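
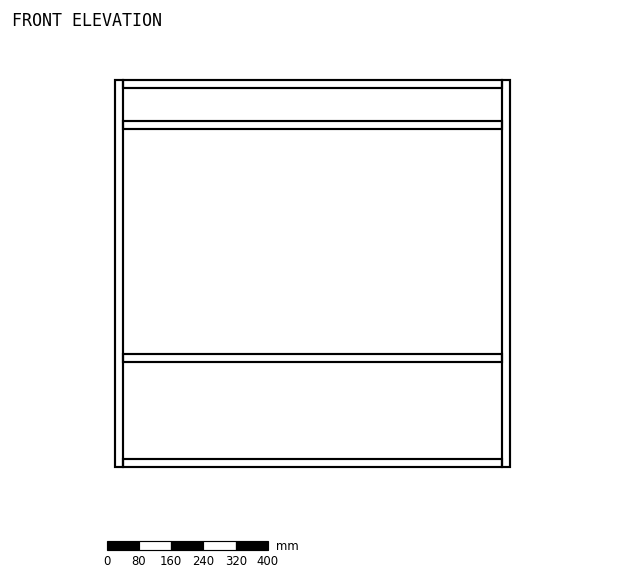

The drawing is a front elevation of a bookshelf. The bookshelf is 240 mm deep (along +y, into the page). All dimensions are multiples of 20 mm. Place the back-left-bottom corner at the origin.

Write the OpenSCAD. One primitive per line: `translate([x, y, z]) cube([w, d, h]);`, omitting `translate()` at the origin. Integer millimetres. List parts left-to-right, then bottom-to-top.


cube([20, 240, 960]);
translate([20, 0, 0]) cube([940, 240, 20]);
translate([20, 0, 260]) cube([940, 240, 20]);
translate([20, 0, 840]) cube([940, 240, 20]);
translate([20, 0, 940]) cube([940, 240, 20]);
translate([960, 0, 0]) cube([20, 240, 960]);


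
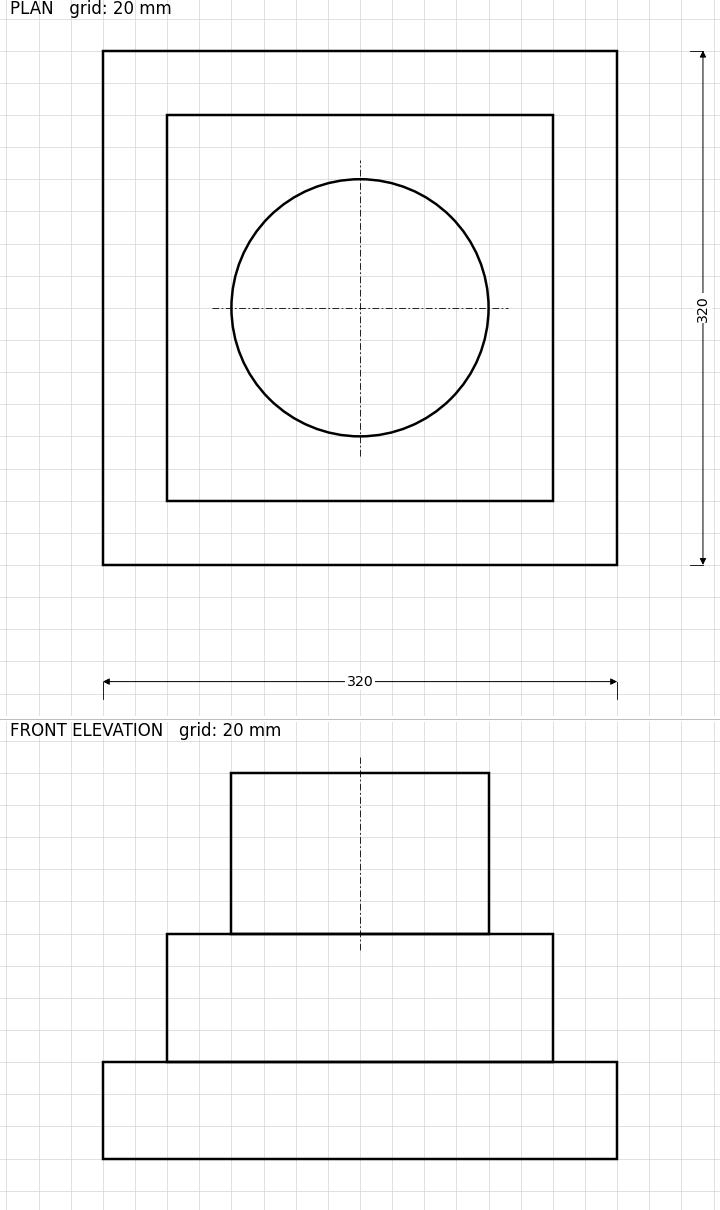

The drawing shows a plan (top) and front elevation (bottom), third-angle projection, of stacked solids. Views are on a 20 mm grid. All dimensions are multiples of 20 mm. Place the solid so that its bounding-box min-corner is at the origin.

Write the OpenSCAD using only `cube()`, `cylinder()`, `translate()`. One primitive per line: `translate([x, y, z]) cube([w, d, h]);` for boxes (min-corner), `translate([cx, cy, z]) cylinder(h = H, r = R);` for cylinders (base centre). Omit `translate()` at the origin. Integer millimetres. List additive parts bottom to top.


cube([320, 320, 60]);
translate([40, 40, 60]) cube([240, 240, 80]);
translate([160, 160, 140]) cylinder(h = 100, r = 80);


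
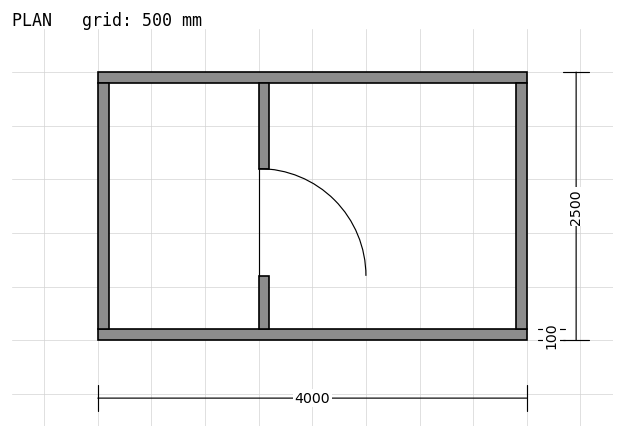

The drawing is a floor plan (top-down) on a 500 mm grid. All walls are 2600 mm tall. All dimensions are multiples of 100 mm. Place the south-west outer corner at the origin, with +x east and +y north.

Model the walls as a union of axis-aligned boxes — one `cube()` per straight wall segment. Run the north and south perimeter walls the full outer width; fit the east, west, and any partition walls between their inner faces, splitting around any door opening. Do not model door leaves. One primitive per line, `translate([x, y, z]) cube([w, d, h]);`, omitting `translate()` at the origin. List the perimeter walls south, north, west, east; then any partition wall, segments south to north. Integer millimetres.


cube([4000, 100, 2600]);
translate([0, 2400, 0]) cube([4000, 100, 2600]);
translate([0, 100, 0]) cube([100, 2300, 2600]);
translate([3900, 100, 0]) cube([100, 2300, 2600]);
translate([1500, 100, 0]) cube([100, 500, 2600]);
translate([1500, 1600, 0]) cube([100, 800, 2600]);


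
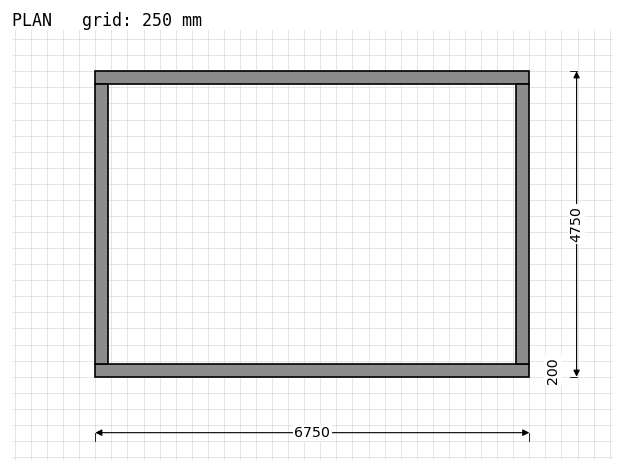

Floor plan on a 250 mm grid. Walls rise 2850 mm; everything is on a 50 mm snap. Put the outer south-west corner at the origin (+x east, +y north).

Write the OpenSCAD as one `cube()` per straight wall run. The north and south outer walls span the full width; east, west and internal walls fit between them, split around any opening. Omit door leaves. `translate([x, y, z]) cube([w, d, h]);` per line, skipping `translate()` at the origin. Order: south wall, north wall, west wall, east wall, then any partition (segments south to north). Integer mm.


cube([6750, 200, 2850]);
translate([0, 4550, 0]) cube([6750, 200, 2850]);
translate([0, 200, 0]) cube([200, 4350, 2850]);
translate([6550, 200, 0]) cube([200, 4350, 2850]);


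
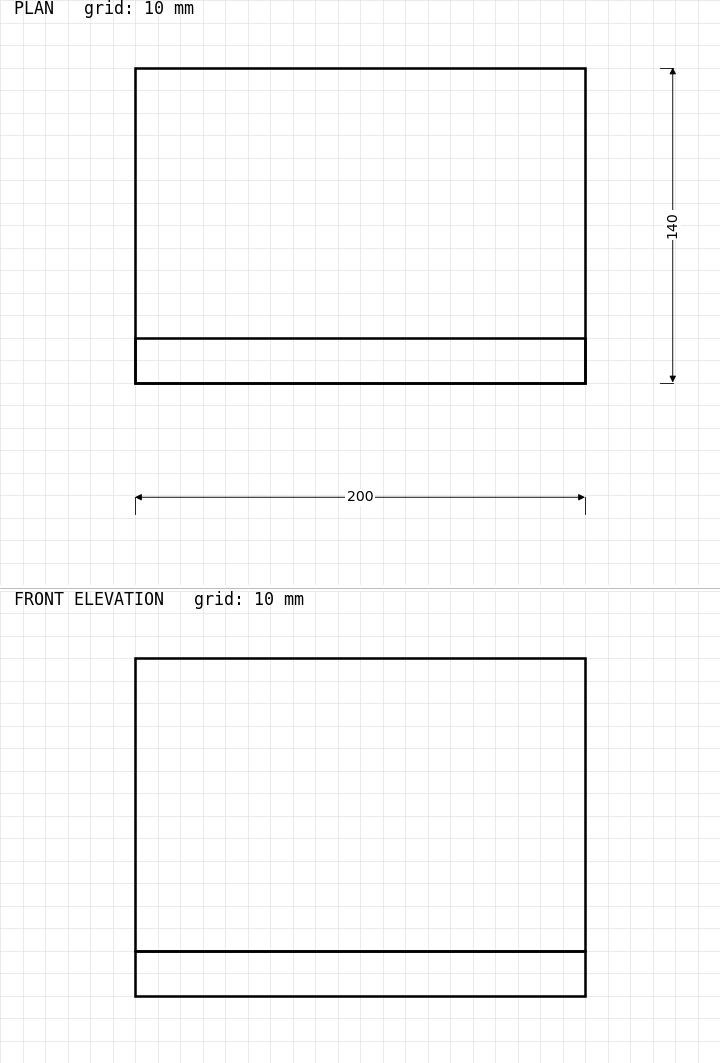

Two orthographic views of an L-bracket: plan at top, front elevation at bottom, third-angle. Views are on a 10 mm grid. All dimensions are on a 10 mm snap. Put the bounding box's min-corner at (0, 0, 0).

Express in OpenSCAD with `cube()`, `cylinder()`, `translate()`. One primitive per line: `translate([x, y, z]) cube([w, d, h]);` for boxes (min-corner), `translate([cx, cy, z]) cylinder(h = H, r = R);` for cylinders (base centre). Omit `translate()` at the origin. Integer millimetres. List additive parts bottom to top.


cube([200, 140, 20]);
translate([0, 0, 20]) cube([200, 20, 130]);


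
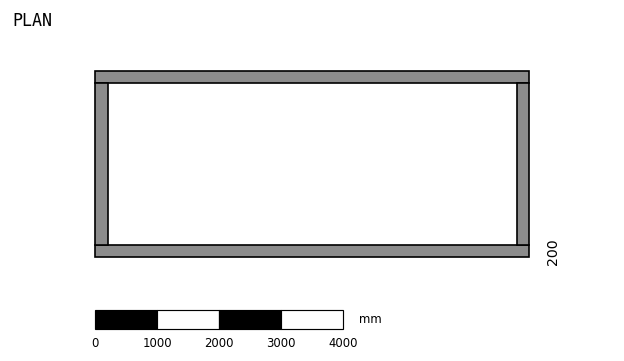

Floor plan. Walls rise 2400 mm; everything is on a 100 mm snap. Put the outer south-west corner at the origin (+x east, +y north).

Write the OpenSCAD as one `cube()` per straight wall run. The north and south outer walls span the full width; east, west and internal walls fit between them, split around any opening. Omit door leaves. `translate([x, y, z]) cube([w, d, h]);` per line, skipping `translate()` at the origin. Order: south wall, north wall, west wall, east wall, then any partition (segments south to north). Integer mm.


cube([7000, 200, 2400]);
translate([0, 2800, 0]) cube([7000, 200, 2400]);
translate([0, 200, 0]) cube([200, 2600, 2400]);
translate([6800, 200, 0]) cube([200, 2600, 2400]);


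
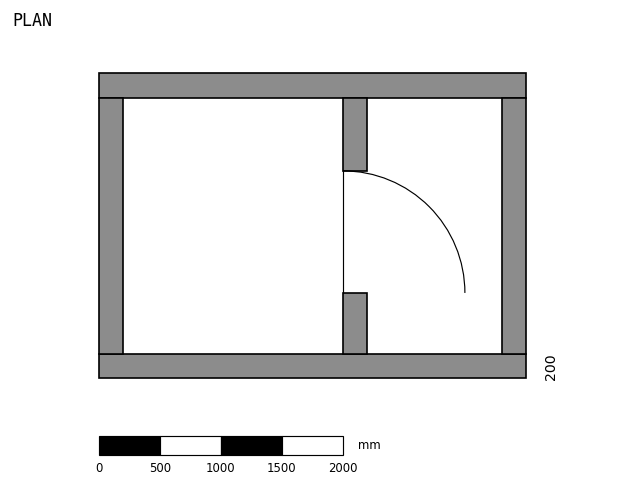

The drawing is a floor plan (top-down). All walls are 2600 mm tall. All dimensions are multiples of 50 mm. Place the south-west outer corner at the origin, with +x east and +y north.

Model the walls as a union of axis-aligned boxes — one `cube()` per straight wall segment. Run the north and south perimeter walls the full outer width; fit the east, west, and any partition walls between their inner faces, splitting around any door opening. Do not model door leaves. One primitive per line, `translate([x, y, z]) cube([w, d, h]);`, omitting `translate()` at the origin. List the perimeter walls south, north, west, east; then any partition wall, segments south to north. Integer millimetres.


cube([3500, 200, 2600]);
translate([0, 2300, 0]) cube([3500, 200, 2600]);
translate([0, 200, 0]) cube([200, 2100, 2600]);
translate([3300, 200, 0]) cube([200, 2100, 2600]);
translate([2000, 200, 0]) cube([200, 500, 2600]);
translate([2000, 1700, 0]) cube([200, 600, 2600]);


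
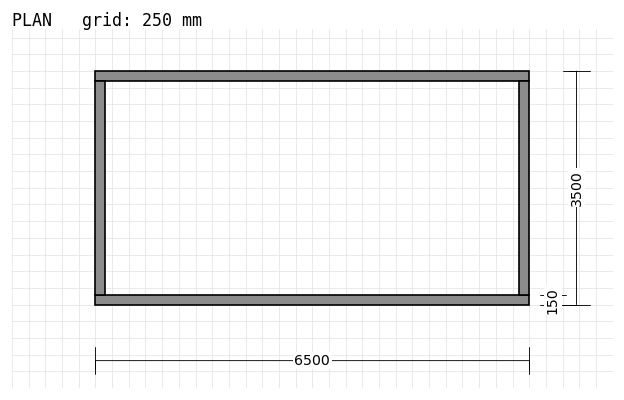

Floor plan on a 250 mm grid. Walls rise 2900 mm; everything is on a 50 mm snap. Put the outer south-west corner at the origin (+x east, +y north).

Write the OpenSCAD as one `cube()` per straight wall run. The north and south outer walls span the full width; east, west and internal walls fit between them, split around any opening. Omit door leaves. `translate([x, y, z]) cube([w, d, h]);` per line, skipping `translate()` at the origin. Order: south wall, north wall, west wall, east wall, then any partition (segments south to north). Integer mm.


cube([6500, 150, 2900]);
translate([0, 3350, 0]) cube([6500, 150, 2900]);
translate([0, 150, 0]) cube([150, 3200, 2900]);
translate([6350, 150, 0]) cube([150, 3200, 2900]);


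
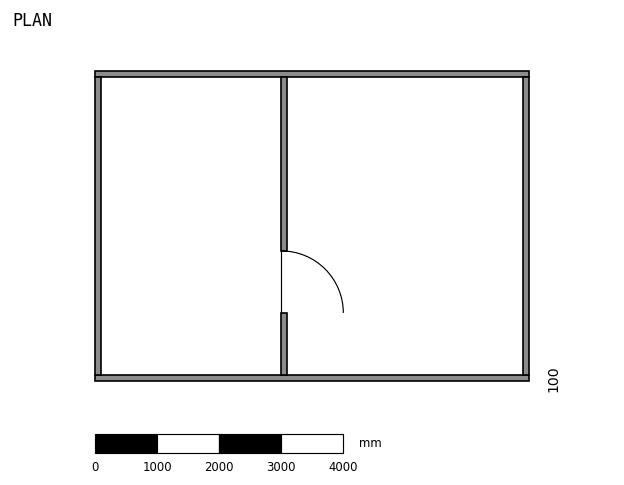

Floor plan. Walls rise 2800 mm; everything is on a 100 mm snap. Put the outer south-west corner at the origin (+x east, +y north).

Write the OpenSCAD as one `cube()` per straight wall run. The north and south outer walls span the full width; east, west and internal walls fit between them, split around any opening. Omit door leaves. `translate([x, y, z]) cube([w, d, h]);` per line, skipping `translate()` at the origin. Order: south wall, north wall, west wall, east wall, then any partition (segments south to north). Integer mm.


cube([7000, 100, 2800]);
translate([0, 4900, 0]) cube([7000, 100, 2800]);
translate([0, 100, 0]) cube([100, 4800, 2800]);
translate([6900, 100, 0]) cube([100, 4800, 2800]);
translate([3000, 100, 0]) cube([100, 1000, 2800]);
translate([3000, 2100, 0]) cube([100, 2800, 2800]);


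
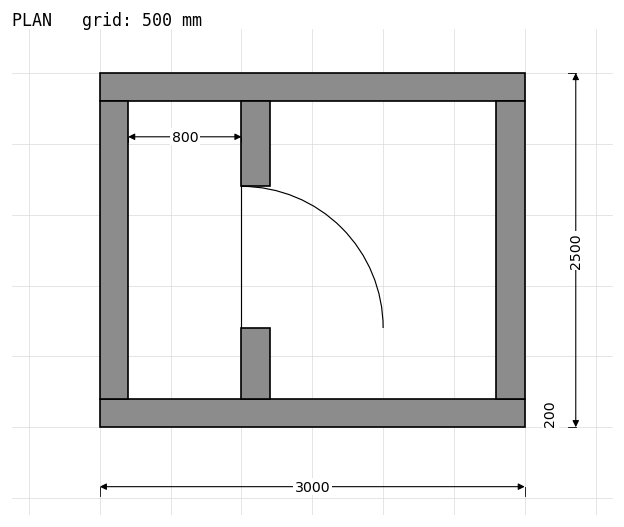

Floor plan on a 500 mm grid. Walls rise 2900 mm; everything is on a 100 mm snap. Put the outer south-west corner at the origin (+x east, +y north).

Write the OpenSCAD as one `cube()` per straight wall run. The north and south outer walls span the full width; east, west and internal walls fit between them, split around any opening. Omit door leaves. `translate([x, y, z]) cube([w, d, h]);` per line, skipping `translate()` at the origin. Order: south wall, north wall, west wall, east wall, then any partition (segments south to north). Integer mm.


cube([3000, 200, 2900]);
translate([0, 2300, 0]) cube([3000, 200, 2900]);
translate([0, 200, 0]) cube([200, 2100, 2900]);
translate([2800, 200, 0]) cube([200, 2100, 2900]);
translate([1000, 200, 0]) cube([200, 500, 2900]);
translate([1000, 1700, 0]) cube([200, 600, 2900]);


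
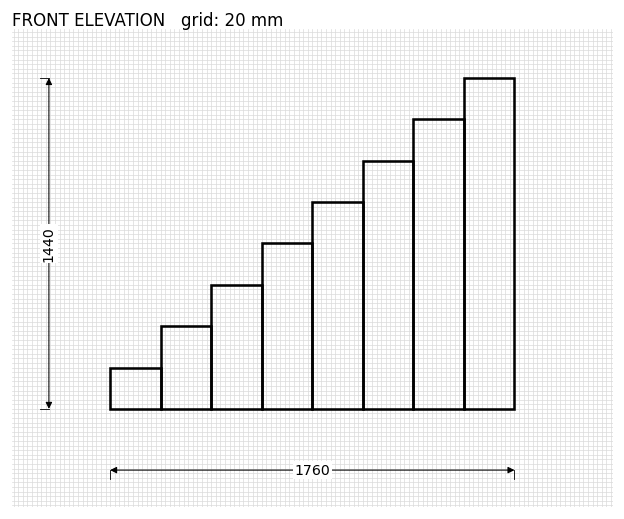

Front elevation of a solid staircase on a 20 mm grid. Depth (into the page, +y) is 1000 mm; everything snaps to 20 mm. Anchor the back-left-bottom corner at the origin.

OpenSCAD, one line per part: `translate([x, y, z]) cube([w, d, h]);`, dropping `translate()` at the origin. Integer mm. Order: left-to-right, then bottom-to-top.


cube([220, 1000, 180]);
translate([220, 0, 0]) cube([220, 1000, 360]);
translate([440, 0, 0]) cube([220, 1000, 540]);
translate([660, 0, 0]) cube([220, 1000, 720]);
translate([880, 0, 0]) cube([220, 1000, 900]);
translate([1100, 0, 0]) cube([220, 1000, 1080]);
translate([1320, 0, 0]) cube([220, 1000, 1260]);
translate([1540, 0, 0]) cube([220, 1000, 1440]);


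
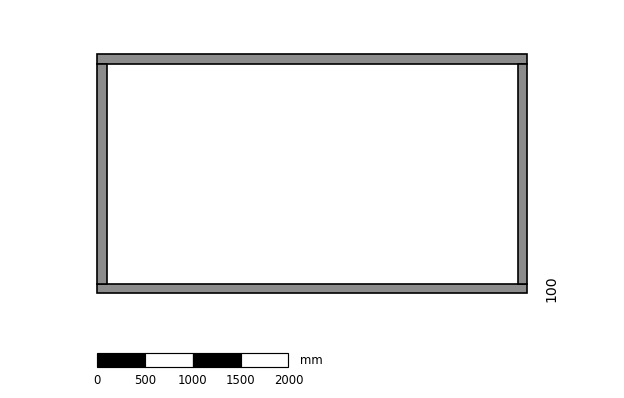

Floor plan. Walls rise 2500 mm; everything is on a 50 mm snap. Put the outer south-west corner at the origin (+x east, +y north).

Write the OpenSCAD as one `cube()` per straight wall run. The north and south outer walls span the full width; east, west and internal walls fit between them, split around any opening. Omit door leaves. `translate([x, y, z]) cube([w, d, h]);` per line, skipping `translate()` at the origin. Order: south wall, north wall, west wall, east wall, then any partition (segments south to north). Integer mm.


cube([4500, 100, 2500]);
translate([0, 2400, 0]) cube([4500, 100, 2500]);
translate([0, 100, 0]) cube([100, 2300, 2500]);
translate([4400, 100, 0]) cube([100, 2300, 2500]);


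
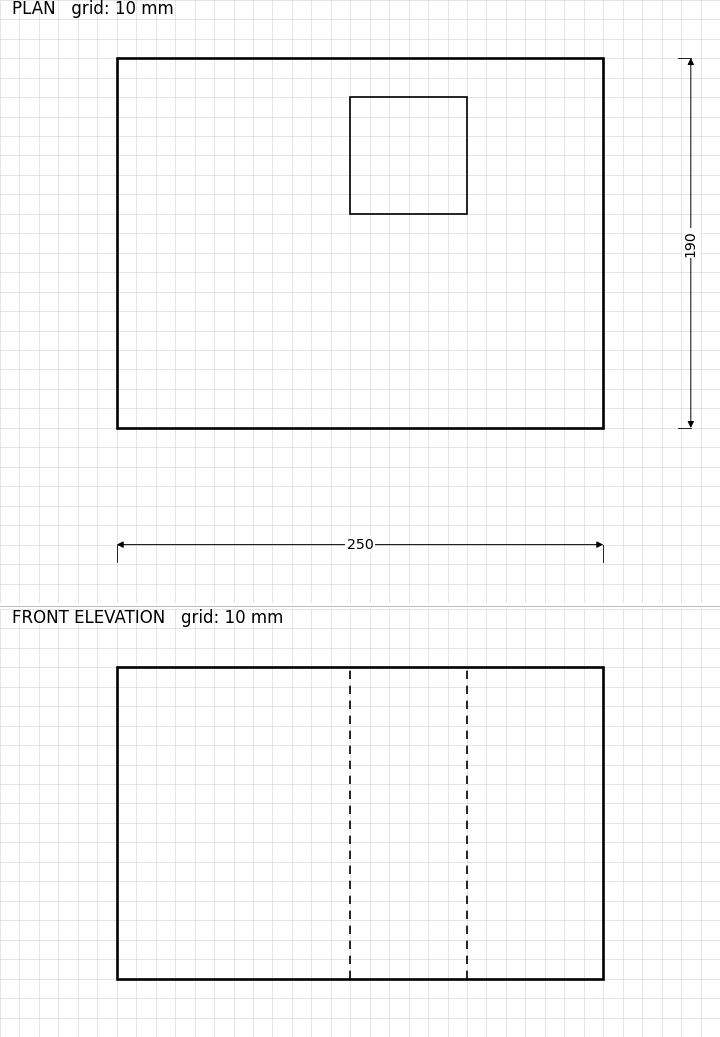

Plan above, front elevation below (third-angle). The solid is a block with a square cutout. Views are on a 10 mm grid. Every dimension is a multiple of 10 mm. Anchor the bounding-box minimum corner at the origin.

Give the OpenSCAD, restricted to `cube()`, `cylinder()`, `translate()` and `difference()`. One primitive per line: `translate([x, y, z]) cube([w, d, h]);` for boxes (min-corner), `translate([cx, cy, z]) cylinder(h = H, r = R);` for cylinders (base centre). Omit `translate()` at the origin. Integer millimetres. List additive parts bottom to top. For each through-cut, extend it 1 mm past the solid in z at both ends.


difference() {
  cube([250, 190, 160]);
  translate([120, 110, -1]) cube([60, 60, 162]);
}


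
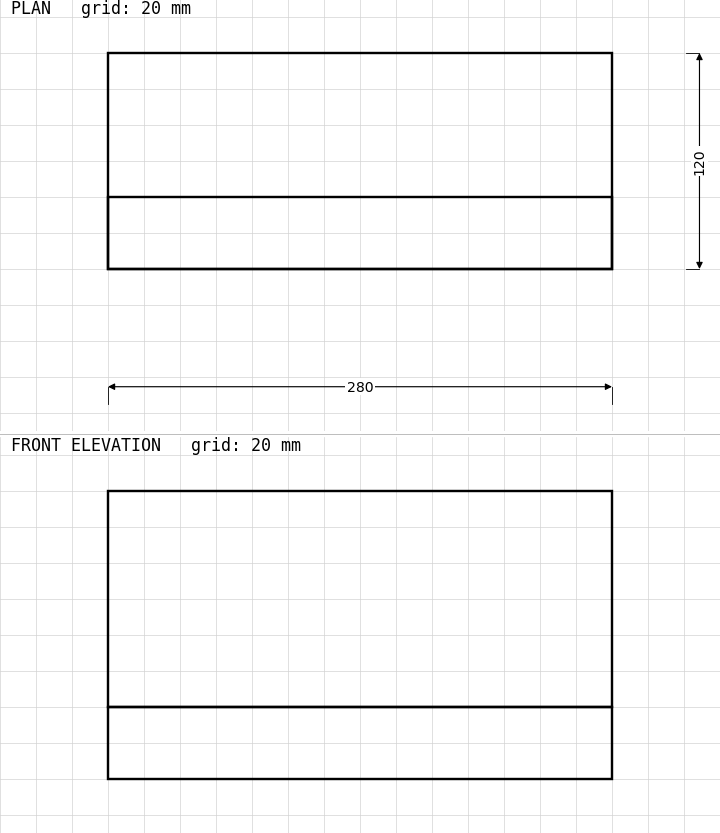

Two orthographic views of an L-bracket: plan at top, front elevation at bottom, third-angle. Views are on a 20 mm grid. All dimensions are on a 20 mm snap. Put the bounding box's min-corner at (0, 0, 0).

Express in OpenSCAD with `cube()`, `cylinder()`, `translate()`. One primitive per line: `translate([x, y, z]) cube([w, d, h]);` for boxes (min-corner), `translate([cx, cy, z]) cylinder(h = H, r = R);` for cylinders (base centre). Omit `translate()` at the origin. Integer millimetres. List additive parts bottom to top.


cube([280, 120, 40]);
translate([0, 0, 40]) cube([280, 40, 120]);


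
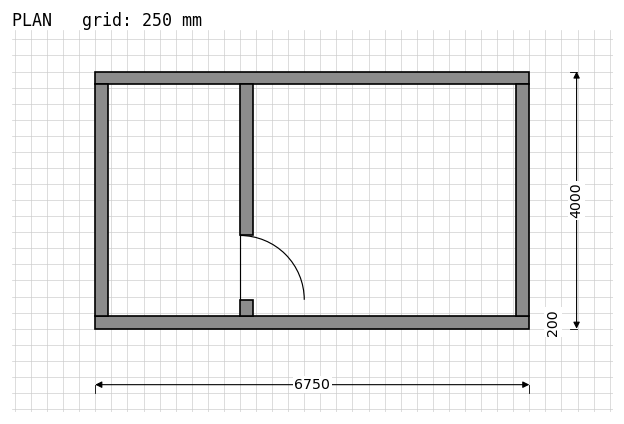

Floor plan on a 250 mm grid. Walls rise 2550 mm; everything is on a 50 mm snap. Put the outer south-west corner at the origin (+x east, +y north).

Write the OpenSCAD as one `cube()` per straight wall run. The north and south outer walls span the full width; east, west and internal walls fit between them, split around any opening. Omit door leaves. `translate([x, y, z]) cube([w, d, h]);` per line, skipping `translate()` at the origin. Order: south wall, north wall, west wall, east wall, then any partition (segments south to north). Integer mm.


cube([6750, 200, 2550]);
translate([0, 3800, 0]) cube([6750, 200, 2550]);
translate([0, 200, 0]) cube([200, 3600, 2550]);
translate([6550, 200, 0]) cube([200, 3600, 2550]);
translate([2250, 200, 0]) cube([200, 250, 2550]);
translate([2250, 1450, 0]) cube([200, 2350, 2550]);


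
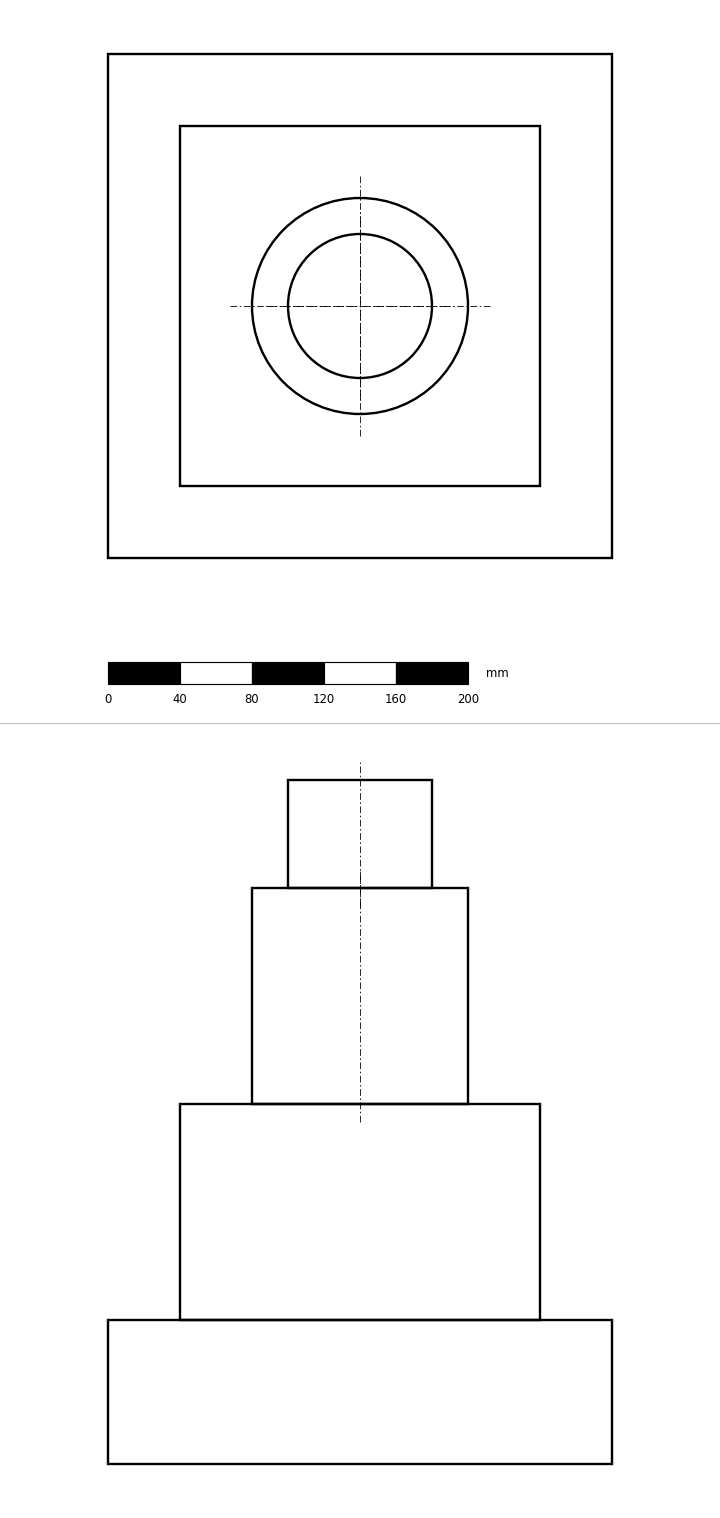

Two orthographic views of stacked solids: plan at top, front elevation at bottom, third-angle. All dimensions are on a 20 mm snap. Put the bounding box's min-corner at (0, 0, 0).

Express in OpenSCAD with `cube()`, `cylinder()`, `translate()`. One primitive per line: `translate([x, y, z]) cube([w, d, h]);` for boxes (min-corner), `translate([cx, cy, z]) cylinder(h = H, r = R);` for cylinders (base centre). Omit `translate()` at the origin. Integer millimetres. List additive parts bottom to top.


cube([280, 280, 80]);
translate([40, 40, 80]) cube([200, 200, 120]);
translate([140, 140, 200]) cylinder(h = 120, r = 60);
translate([140, 140, 320]) cylinder(h = 60, r = 40);


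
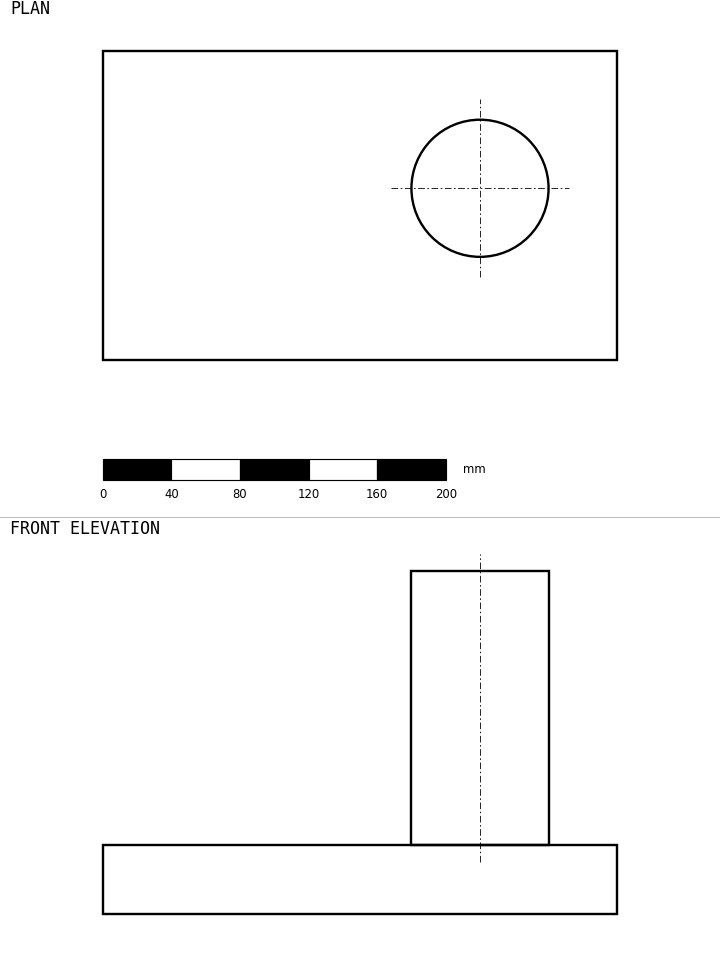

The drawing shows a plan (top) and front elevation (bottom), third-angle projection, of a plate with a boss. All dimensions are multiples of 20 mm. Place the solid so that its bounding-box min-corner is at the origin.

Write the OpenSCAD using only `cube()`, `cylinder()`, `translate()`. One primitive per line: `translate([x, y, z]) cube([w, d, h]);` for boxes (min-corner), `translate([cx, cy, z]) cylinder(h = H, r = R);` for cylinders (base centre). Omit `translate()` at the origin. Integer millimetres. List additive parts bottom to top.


cube([300, 180, 40]);
translate([220, 100, 40]) cylinder(h = 160, r = 40);


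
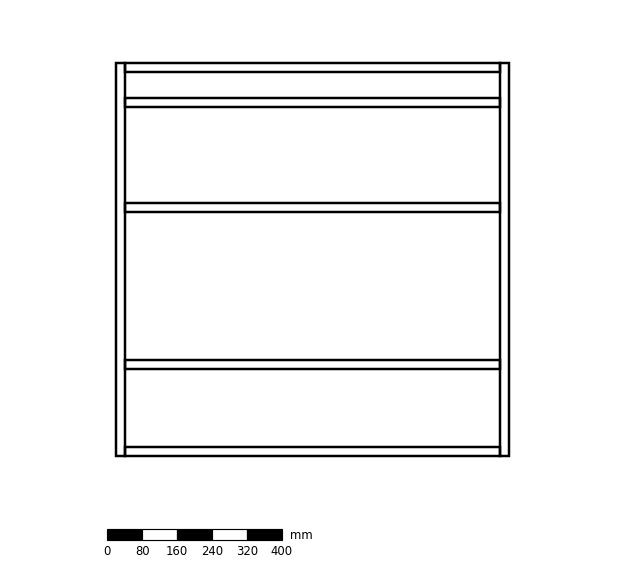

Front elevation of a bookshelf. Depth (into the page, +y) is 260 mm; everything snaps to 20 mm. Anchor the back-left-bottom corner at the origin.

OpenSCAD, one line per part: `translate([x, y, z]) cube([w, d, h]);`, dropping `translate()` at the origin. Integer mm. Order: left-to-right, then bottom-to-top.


cube([20, 260, 900]);
translate([20, 0, 0]) cube([860, 260, 20]);
translate([20, 0, 200]) cube([860, 260, 20]);
translate([20, 0, 560]) cube([860, 260, 20]);
translate([20, 0, 800]) cube([860, 260, 20]);
translate([20, 0, 880]) cube([860, 260, 20]);
translate([880, 0, 0]) cube([20, 260, 900]);


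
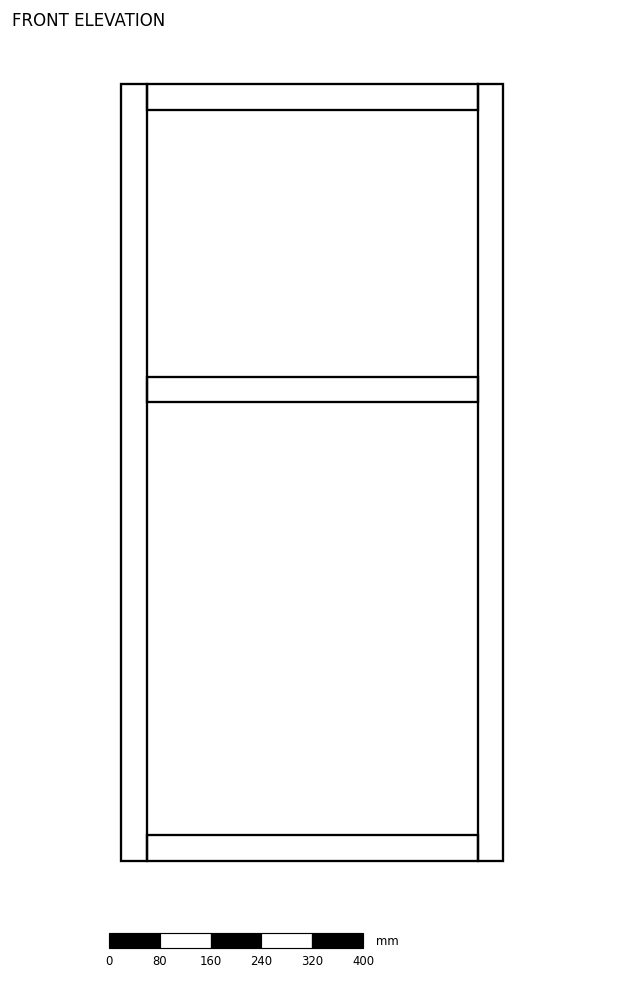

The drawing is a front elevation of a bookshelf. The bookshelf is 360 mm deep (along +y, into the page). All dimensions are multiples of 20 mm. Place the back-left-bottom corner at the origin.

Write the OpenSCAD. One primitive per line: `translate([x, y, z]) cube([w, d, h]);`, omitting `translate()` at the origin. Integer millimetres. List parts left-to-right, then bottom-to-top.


cube([40, 360, 1220]);
translate([40, 0, 0]) cube([520, 360, 40]);
translate([40, 0, 720]) cube([520, 360, 40]);
translate([40, 0, 1180]) cube([520, 360, 40]);
translate([560, 0, 0]) cube([40, 360, 1220]);


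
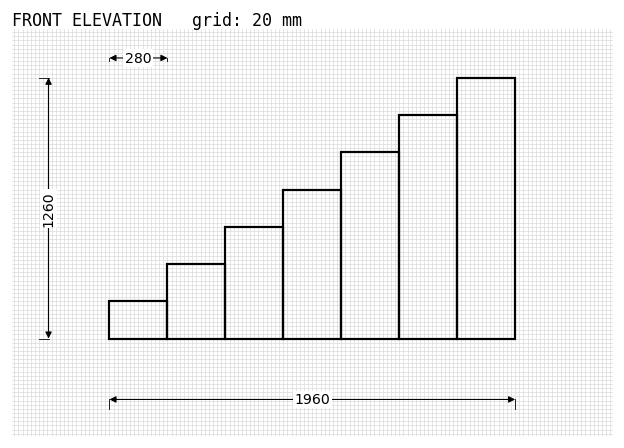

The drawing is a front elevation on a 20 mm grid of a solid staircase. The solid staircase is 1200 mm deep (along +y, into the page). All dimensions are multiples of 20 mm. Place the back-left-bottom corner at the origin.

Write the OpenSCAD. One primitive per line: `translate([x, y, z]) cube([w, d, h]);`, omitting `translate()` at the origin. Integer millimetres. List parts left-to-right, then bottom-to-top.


cube([280, 1200, 180]);
translate([280, 0, 0]) cube([280, 1200, 360]);
translate([560, 0, 0]) cube([280, 1200, 540]);
translate([840, 0, 0]) cube([280, 1200, 720]);
translate([1120, 0, 0]) cube([280, 1200, 900]);
translate([1400, 0, 0]) cube([280, 1200, 1080]);
translate([1680, 0, 0]) cube([280, 1200, 1260]);


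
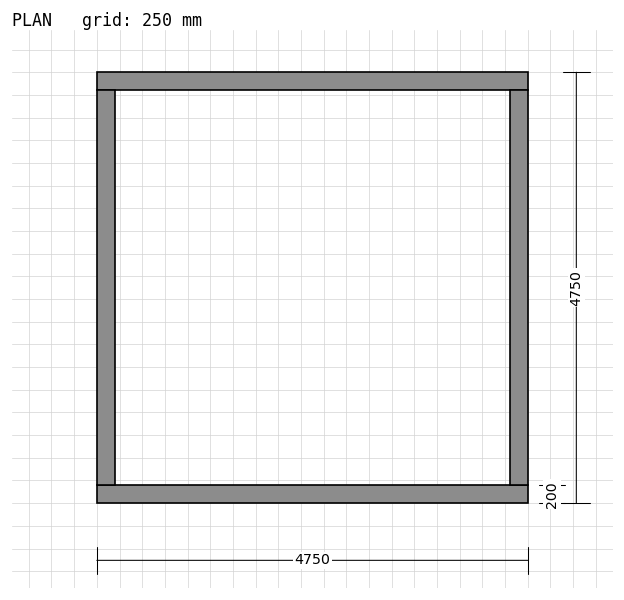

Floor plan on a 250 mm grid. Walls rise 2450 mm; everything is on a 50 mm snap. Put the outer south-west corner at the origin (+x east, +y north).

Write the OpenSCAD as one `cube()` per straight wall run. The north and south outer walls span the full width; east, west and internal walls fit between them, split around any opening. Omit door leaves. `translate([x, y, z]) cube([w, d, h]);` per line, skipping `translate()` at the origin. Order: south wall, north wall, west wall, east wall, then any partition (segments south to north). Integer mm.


cube([4750, 200, 2450]);
translate([0, 4550, 0]) cube([4750, 200, 2450]);
translate([0, 200, 0]) cube([200, 4350, 2450]);
translate([4550, 200, 0]) cube([200, 4350, 2450]);


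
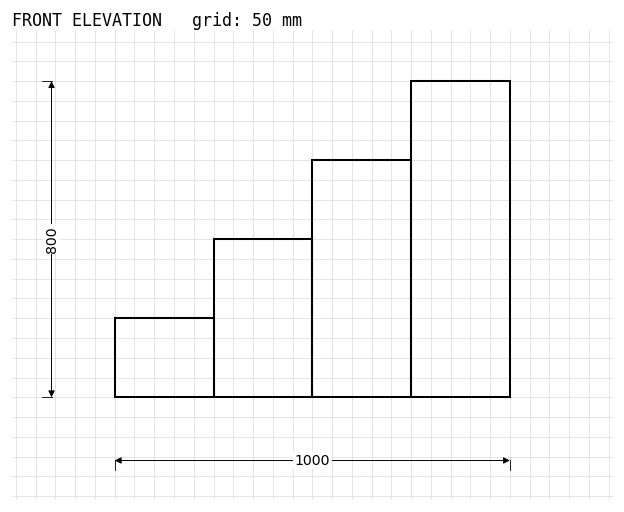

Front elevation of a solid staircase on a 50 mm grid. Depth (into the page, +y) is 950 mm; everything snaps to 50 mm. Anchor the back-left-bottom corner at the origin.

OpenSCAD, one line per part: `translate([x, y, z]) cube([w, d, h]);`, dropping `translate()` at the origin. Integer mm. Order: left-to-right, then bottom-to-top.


cube([250, 950, 200]);
translate([250, 0, 0]) cube([250, 950, 400]);
translate([500, 0, 0]) cube([250, 950, 600]);
translate([750, 0, 0]) cube([250, 950, 800]);


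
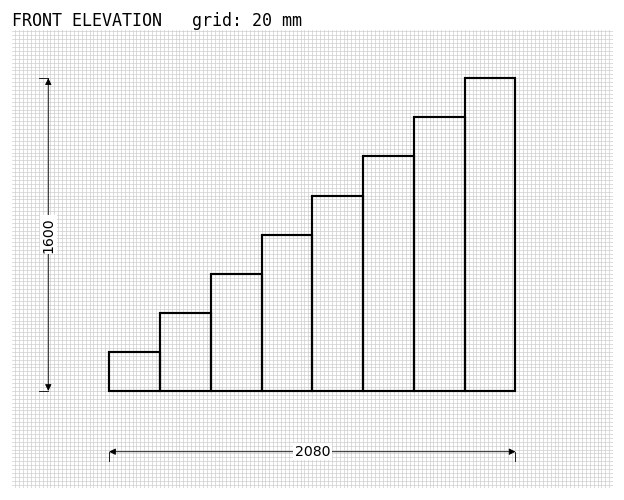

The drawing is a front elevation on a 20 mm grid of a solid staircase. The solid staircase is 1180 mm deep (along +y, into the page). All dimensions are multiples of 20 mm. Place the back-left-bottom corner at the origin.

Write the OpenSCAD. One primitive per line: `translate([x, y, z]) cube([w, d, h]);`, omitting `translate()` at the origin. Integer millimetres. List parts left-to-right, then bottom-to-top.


cube([260, 1180, 200]);
translate([260, 0, 0]) cube([260, 1180, 400]);
translate([520, 0, 0]) cube([260, 1180, 600]);
translate([780, 0, 0]) cube([260, 1180, 800]);
translate([1040, 0, 0]) cube([260, 1180, 1000]);
translate([1300, 0, 0]) cube([260, 1180, 1200]);
translate([1560, 0, 0]) cube([260, 1180, 1400]);
translate([1820, 0, 0]) cube([260, 1180, 1600]);


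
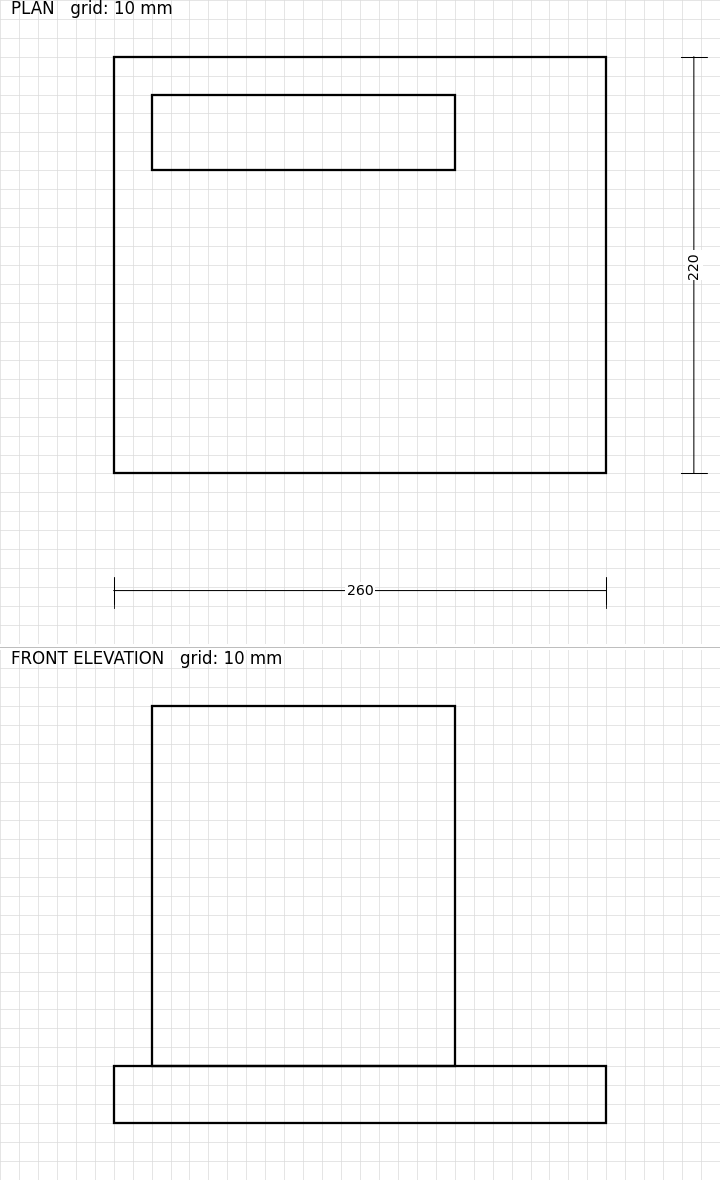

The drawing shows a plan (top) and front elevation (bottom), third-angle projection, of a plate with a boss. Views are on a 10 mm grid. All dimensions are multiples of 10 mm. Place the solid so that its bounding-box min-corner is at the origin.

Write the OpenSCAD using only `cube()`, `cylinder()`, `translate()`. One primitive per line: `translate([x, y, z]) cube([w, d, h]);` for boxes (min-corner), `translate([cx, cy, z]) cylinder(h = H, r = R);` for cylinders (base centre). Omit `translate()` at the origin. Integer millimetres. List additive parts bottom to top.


cube([260, 220, 30]);
translate([20, 160, 30]) cube([160, 40, 190]);


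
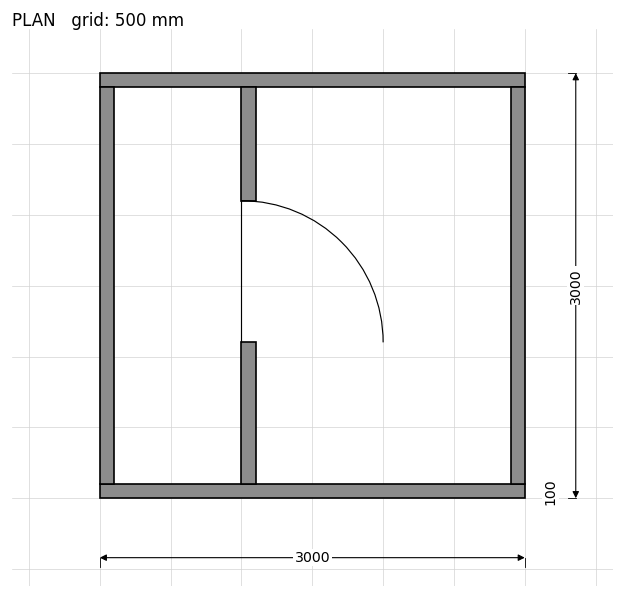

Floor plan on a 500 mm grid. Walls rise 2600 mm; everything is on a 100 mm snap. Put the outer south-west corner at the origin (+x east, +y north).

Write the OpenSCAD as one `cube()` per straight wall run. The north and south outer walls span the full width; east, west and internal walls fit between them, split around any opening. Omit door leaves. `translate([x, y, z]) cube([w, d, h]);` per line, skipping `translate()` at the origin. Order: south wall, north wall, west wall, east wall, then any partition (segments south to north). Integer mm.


cube([3000, 100, 2600]);
translate([0, 2900, 0]) cube([3000, 100, 2600]);
translate([0, 100, 0]) cube([100, 2800, 2600]);
translate([2900, 100, 0]) cube([100, 2800, 2600]);
translate([1000, 100, 0]) cube([100, 1000, 2600]);
translate([1000, 2100, 0]) cube([100, 800, 2600]);


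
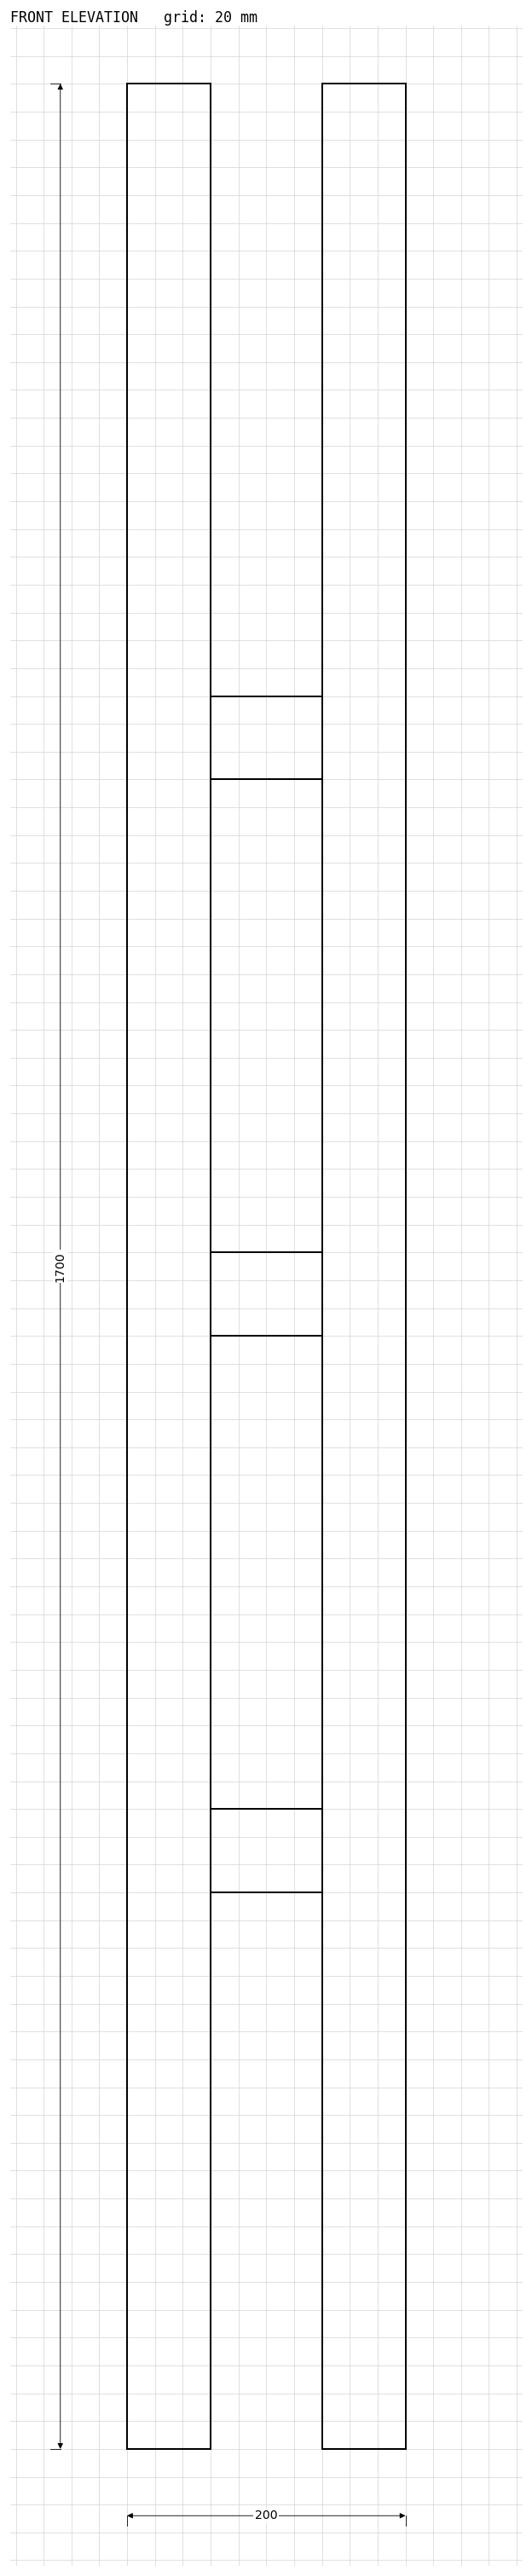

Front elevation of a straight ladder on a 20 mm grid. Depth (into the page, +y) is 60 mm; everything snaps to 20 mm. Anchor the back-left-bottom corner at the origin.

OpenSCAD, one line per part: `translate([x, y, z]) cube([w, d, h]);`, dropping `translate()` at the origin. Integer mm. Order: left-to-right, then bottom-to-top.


cube([60, 60, 1700]);
translate([60, 0, 400]) cube([80, 60, 60]);
translate([60, 0, 800]) cube([80, 60, 60]);
translate([60, 0, 1200]) cube([80, 60, 60]);
translate([140, 0, 0]) cube([60, 60, 1700]);


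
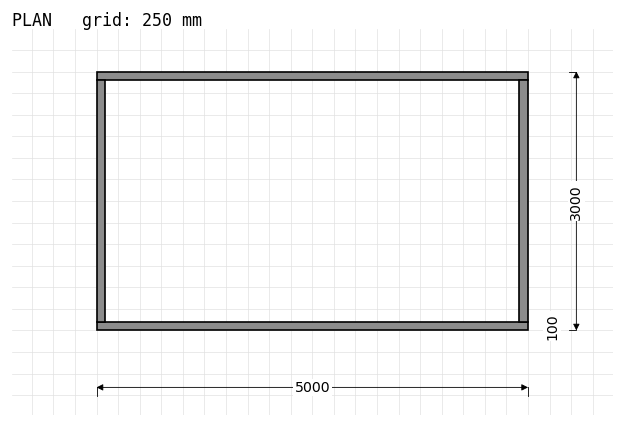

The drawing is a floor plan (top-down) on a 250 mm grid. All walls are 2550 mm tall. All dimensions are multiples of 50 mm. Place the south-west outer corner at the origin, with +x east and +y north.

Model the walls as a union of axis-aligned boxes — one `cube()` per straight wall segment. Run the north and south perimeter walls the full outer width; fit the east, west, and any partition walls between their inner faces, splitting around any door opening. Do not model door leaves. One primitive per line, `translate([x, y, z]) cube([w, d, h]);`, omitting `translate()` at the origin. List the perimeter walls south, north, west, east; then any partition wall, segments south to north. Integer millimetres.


cube([5000, 100, 2550]);
translate([0, 2900, 0]) cube([5000, 100, 2550]);
translate([0, 100, 0]) cube([100, 2800, 2550]);
translate([4900, 100, 0]) cube([100, 2800, 2550]);


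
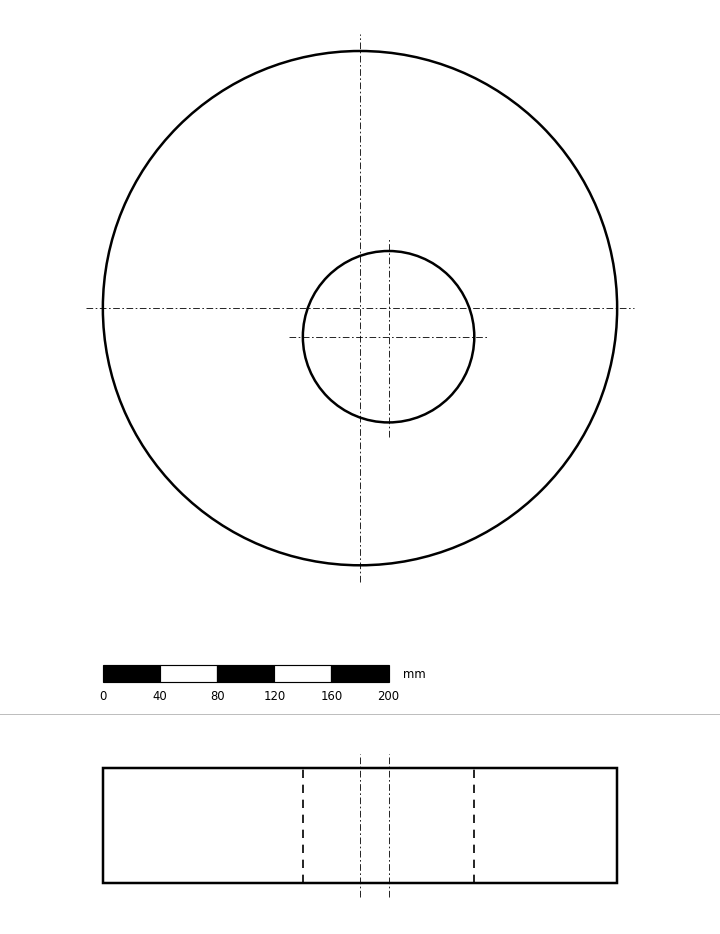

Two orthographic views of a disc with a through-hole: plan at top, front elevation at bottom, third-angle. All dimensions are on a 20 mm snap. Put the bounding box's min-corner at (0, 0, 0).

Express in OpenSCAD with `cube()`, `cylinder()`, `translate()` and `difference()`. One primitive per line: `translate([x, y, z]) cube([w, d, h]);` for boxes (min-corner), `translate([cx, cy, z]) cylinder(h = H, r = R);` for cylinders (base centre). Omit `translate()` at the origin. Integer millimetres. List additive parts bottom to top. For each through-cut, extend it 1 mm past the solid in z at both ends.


difference() {
  translate([180, 180, 0]) cylinder(h = 80, r = 180);
  translate([200, 160, -1]) cylinder(h = 82, r = 60);
}


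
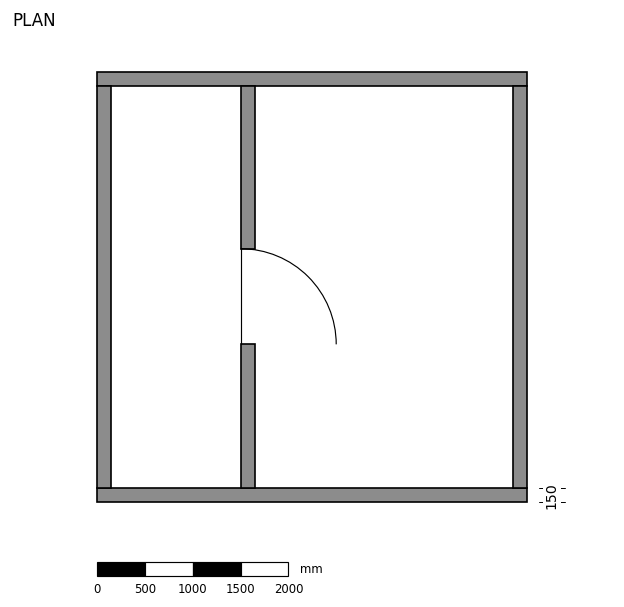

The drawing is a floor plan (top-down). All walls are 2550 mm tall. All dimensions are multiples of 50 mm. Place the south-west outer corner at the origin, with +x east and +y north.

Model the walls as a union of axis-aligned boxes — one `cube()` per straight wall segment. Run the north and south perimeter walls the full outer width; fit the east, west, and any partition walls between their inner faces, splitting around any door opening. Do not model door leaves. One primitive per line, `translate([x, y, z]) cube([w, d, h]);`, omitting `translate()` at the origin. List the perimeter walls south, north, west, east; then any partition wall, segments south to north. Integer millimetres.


cube([4500, 150, 2550]);
translate([0, 4350, 0]) cube([4500, 150, 2550]);
translate([0, 150, 0]) cube([150, 4200, 2550]);
translate([4350, 150, 0]) cube([150, 4200, 2550]);
translate([1500, 150, 0]) cube([150, 1500, 2550]);
translate([1500, 2650, 0]) cube([150, 1700, 2550]);


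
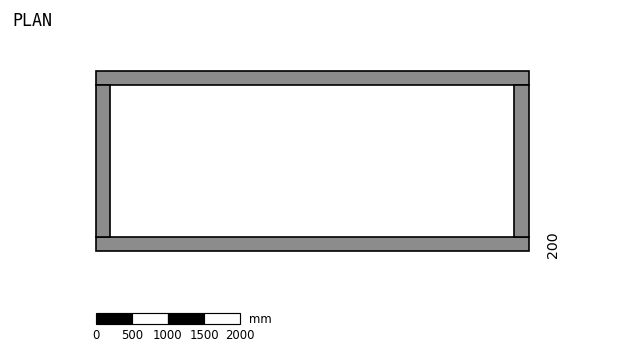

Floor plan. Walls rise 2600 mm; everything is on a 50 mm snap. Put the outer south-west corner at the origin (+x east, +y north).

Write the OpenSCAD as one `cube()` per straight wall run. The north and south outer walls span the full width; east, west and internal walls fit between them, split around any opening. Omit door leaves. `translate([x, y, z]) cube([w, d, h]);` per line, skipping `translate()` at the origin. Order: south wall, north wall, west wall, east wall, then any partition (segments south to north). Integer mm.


cube([6000, 200, 2600]);
translate([0, 2300, 0]) cube([6000, 200, 2600]);
translate([0, 200, 0]) cube([200, 2100, 2600]);
translate([5800, 200, 0]) cube([200, 2100, 2600]);


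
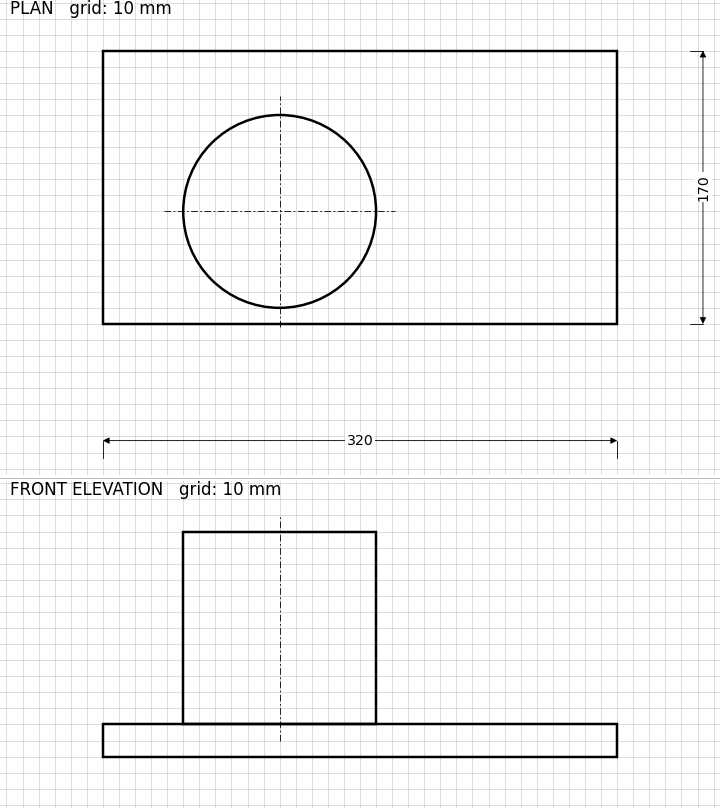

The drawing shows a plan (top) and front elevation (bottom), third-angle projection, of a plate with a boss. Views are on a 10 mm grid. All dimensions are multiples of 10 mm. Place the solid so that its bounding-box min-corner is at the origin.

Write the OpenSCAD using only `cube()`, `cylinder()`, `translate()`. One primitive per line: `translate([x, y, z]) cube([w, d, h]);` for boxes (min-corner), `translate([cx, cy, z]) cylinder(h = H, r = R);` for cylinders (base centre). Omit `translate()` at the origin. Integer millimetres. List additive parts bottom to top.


cube([320, 170, 20]);
translate([110, 70, 20]) cylinder(h = 120, r = 60);


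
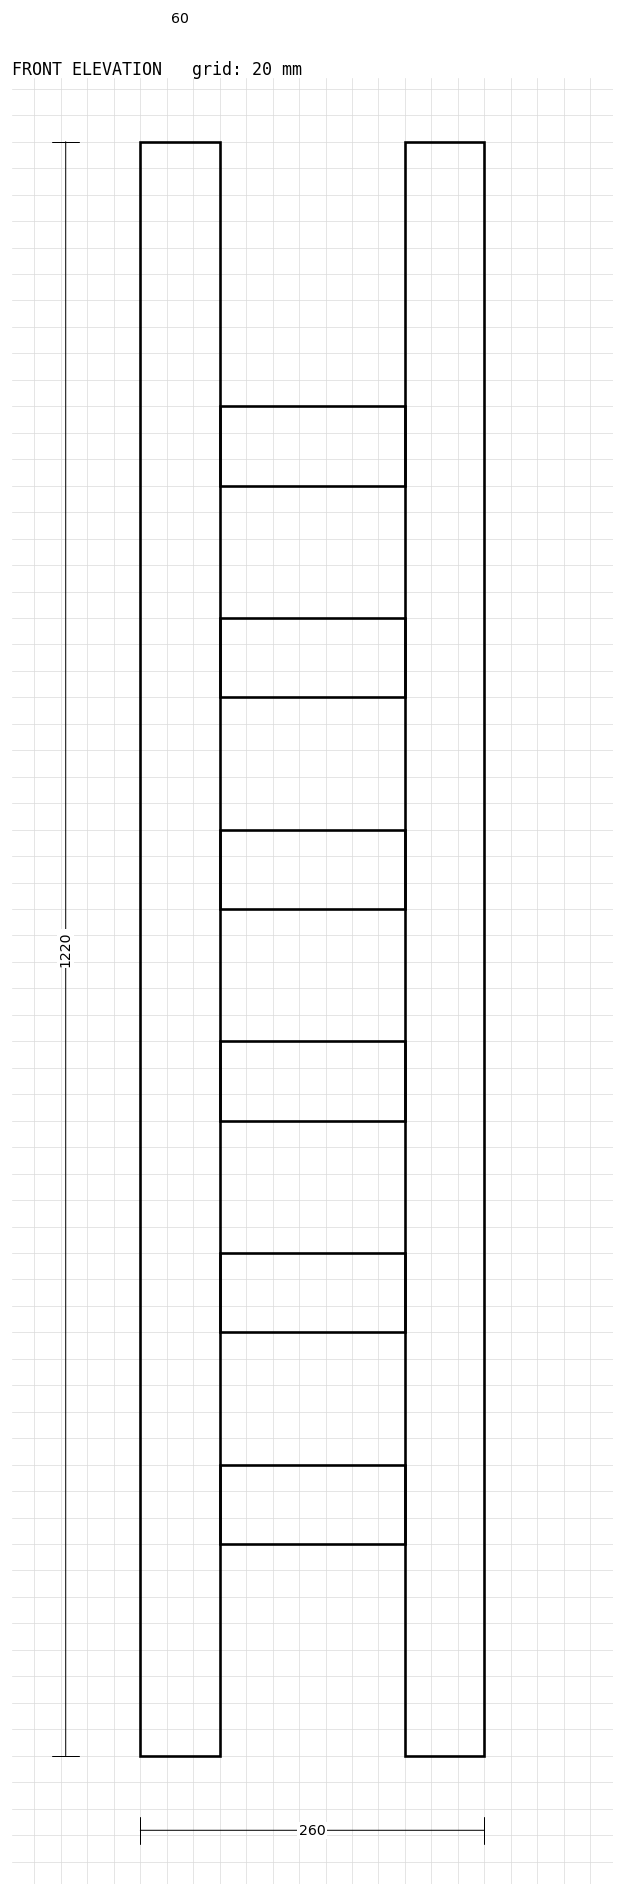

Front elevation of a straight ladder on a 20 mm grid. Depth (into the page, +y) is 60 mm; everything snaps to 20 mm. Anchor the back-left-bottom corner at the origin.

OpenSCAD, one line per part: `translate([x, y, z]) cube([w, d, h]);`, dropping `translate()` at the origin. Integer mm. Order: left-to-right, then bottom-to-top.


cube([60, 60, 1220]);
translate([60, 0, 160]) cube([140, 60, 60]);
translate([60, 0, 320]) cube([140, 60, 60]);
translate([60, 0, 480]) cube([140, 60, 60]);
translate([60, 0, 640]) cube([140, 60, 60]);
translate([60, 0, 800]) cube([140, 60, 60]);
translate([60, 0, 960]) cube([140, 60, 60]);
translate([200, 0, 0]) cube([60, 60, 1220]);


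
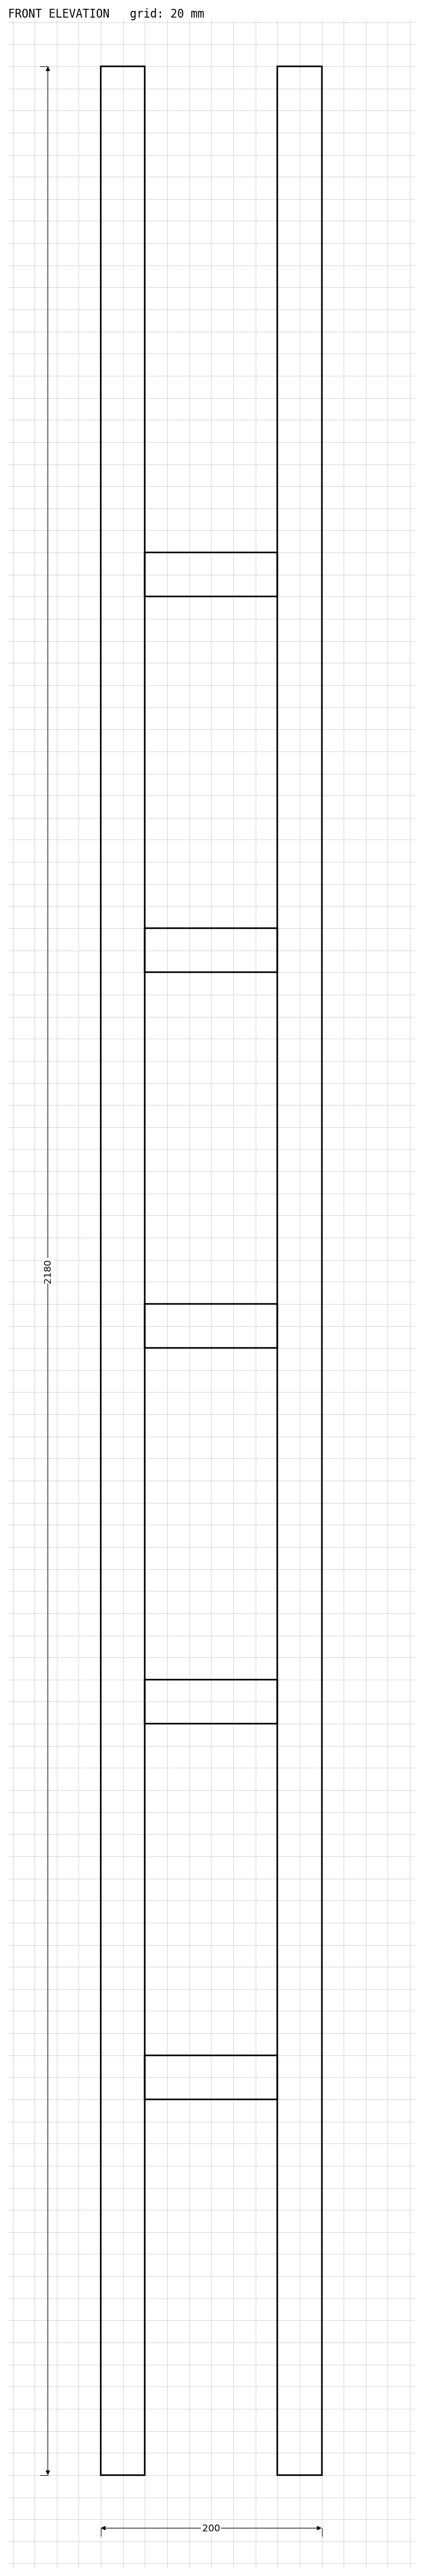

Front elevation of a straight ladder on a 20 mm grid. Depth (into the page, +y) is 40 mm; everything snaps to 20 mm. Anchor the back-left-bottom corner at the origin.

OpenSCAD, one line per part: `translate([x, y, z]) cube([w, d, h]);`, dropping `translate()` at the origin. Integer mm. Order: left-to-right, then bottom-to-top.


cube([40, 40, 2180]);
translate([40, 0, 340]) cube([120, 40, 40]);
translate([40, 0, 680]) cube([120, 40, 40]);
translate([40, 0, 1020]) cube([120, 40, 40]);
translate([40, 0, 1360]) cube([120, 40, 40]);
translate([40, 0, 1700]) cube([120, 40, 40]);
translate([160, 0, 0]) cube([40, 40, 2180]);


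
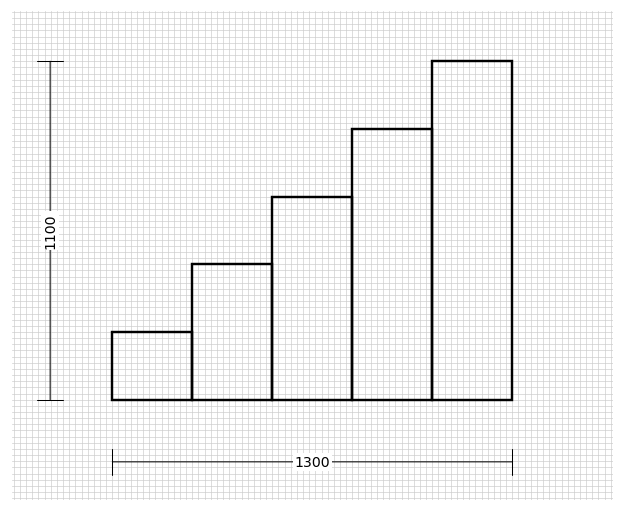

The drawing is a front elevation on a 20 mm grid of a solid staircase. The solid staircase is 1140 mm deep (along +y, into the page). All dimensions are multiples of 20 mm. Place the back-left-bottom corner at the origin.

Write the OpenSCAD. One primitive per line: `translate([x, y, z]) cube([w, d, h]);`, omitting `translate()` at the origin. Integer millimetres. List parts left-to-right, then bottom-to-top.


cube([260, 1140, 220]);
translate([260, 0, 0]) cube([260, 1140, 440]);
translate([520, 0, 0]) cube([260, 1140, 660]);
translate([780, 0, 0]) cube([260, 1140, 880]);
translate([1040, 0, 0]) cube([260, 1140, 1100]);


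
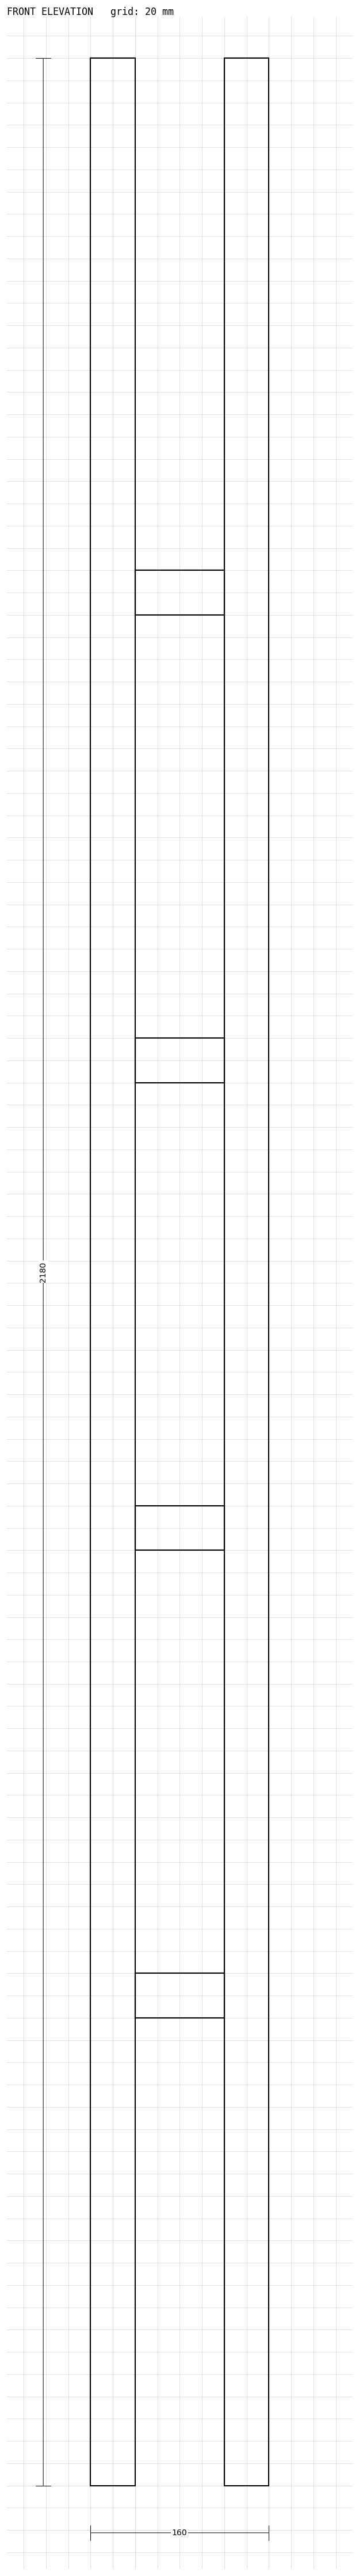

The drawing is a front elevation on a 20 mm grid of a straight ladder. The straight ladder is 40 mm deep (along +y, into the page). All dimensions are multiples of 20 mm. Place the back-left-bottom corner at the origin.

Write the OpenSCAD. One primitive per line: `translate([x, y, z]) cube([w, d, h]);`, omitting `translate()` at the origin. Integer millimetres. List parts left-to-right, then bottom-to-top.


cube([40, 40, 2180]);
translate([40, 0, 420]) cube([80, 40, 40]);
translate([40, 0, 840]) cube([80, 40, 40]);
translate([40, 0, 1260]) cube([80, 40, 40]);
translate([40, 0, 1680]) cube([80, 40, 40]);
translate([120, 0, 0]) cube([40, 40, 2180]);


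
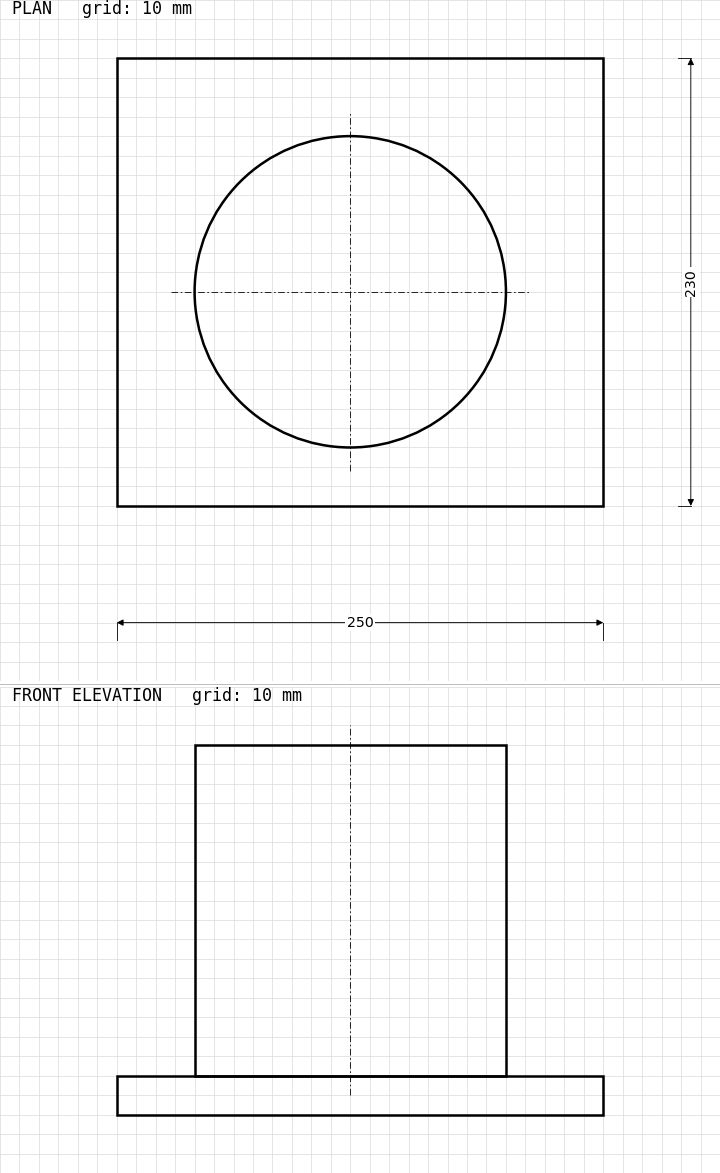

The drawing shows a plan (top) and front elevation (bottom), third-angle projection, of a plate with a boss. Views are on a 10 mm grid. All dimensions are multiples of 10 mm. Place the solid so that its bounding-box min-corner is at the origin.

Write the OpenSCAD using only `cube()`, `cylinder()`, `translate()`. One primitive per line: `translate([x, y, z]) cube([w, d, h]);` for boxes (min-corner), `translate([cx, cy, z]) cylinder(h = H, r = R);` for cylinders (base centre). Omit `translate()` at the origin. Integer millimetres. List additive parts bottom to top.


cube([250, 230, 20]);
translate([120, 110, 20]) cylinder(h = 170, r = 80);


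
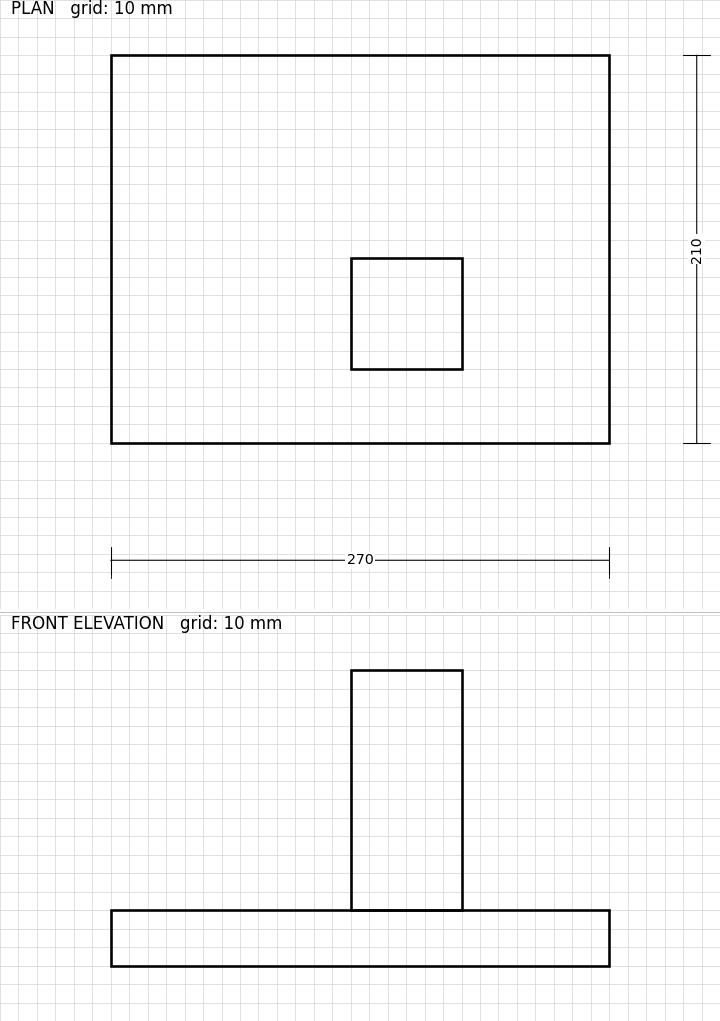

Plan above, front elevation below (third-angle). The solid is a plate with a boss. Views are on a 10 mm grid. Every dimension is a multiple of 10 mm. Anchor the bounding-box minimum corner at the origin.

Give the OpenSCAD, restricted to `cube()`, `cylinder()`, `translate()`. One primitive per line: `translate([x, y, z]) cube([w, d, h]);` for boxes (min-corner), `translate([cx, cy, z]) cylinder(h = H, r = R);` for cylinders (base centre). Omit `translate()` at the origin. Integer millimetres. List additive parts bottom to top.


cube([270, 210, 30]);
translate([130, 40, 30]) cube([60, 60, 130]);


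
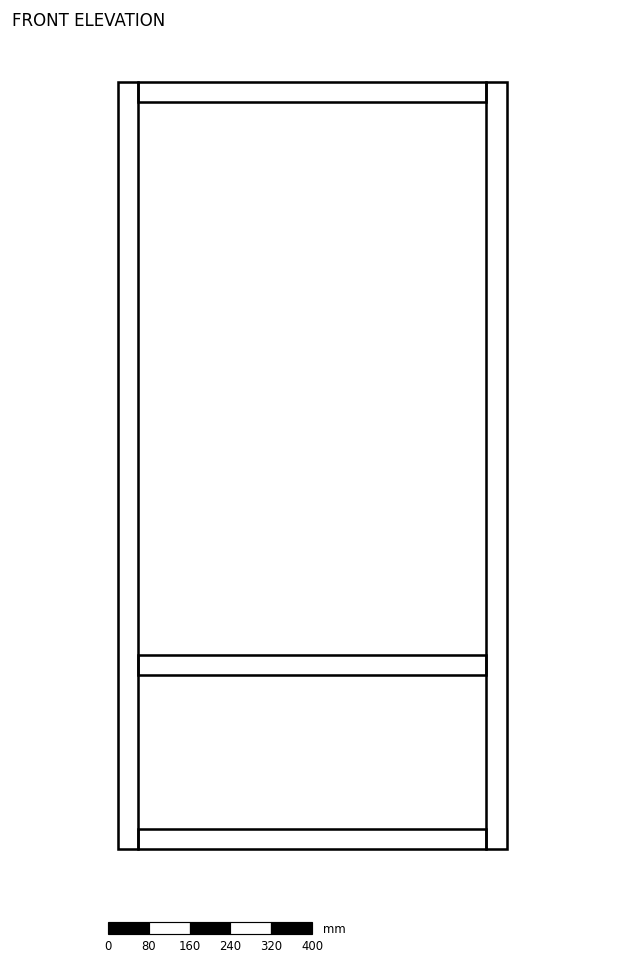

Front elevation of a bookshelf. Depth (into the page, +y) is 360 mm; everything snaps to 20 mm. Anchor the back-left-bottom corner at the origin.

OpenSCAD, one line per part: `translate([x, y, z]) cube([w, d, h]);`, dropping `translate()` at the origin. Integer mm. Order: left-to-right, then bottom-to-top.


cube([40, 360, 1500]);
translate([40, 0, 0]) cube([680, 360, 40]);
translate([40, 0, 340]) cube([680, 360, 40]);
translate([40, 0, 1460]) cube([680, 360, 40]);
translate([720, 0, 0]) cube([40, 360, 1500]);


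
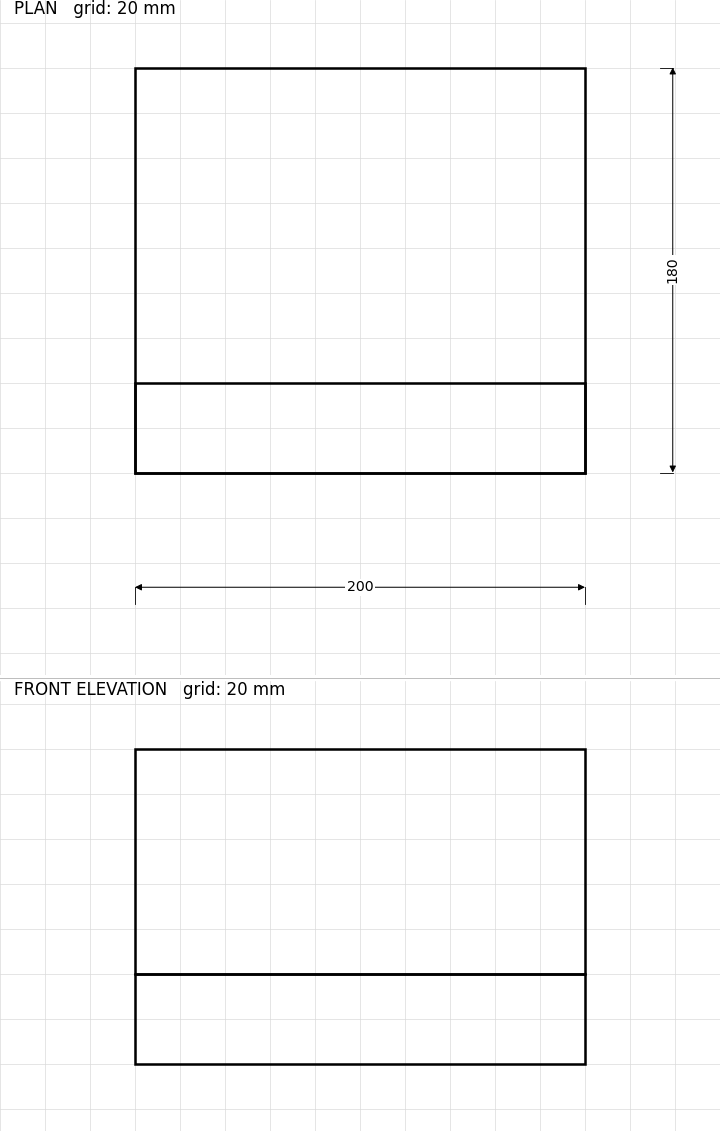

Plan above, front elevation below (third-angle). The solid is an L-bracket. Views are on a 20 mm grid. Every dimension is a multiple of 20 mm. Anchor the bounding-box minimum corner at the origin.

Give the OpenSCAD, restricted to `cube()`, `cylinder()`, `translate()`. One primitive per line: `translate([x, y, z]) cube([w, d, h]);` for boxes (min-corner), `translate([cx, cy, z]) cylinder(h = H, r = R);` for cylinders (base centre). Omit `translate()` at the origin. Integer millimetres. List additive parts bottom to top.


cube([200, 180, 40]);
translate([0, 0, 40]) cube([200, 40, 100]);
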